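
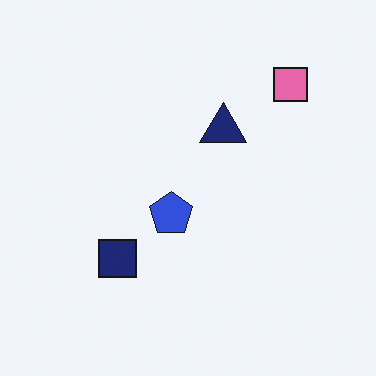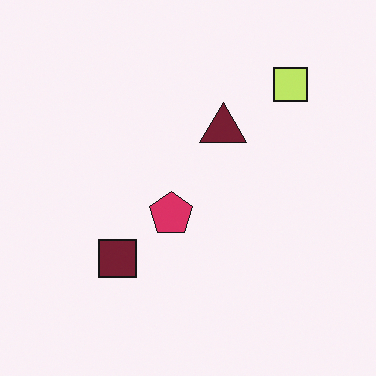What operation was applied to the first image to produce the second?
The image was hue-shifted through roughly a third of the color wheel.

Every shape's color has rotated by the same amount around the hue wheel — a uniform hue shift.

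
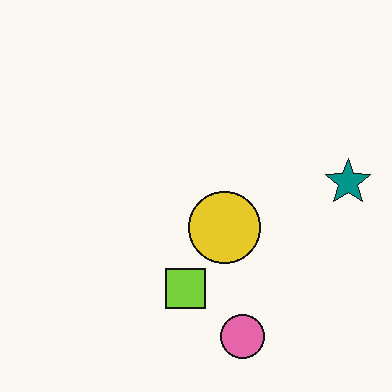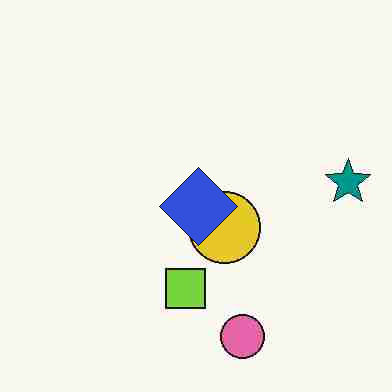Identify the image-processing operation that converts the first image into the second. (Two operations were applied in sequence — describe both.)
This is the original image degraded with heavy JPEG compression, then overlaid with an additional blue diamond.

Blocky 8×8 compression artifacts appear around shape edges and the flat background shows ringing — characteristic JPEG degradation. A blue diamond appears in the second image that is absent from the first.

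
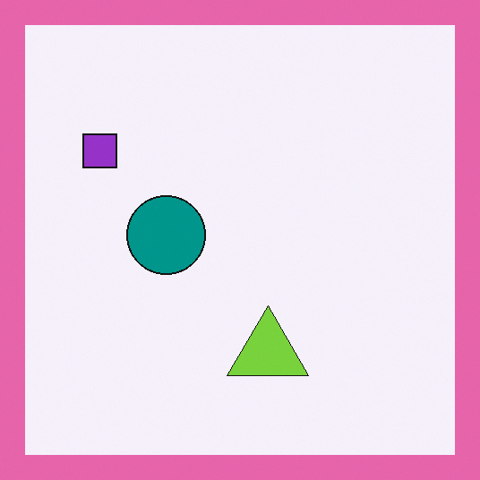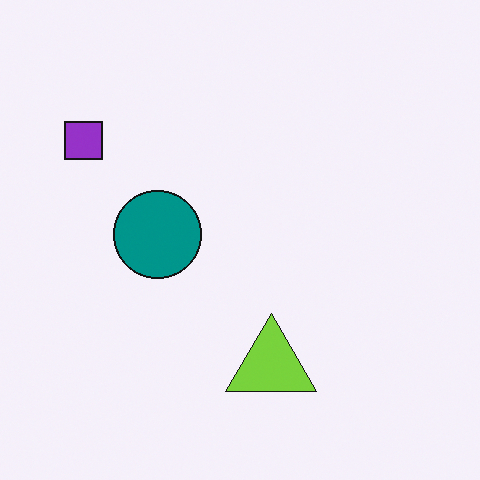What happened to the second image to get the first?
This is the original image framed with a pink border.

A solid pink frame runs around the edge of the first image, with the content slightly shrunk inside it.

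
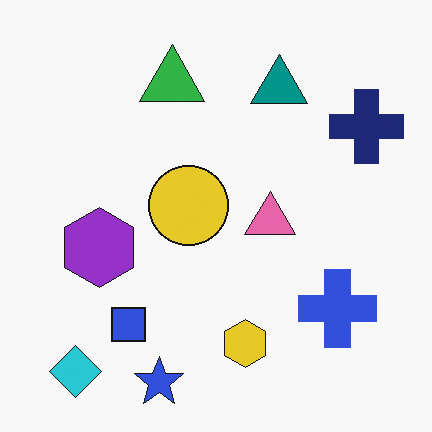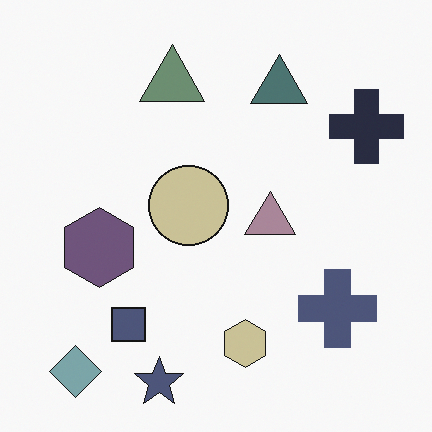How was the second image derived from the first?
The transformation is: made much more muted (saturation change).

All colors are more muted and greyish — a global saturation change.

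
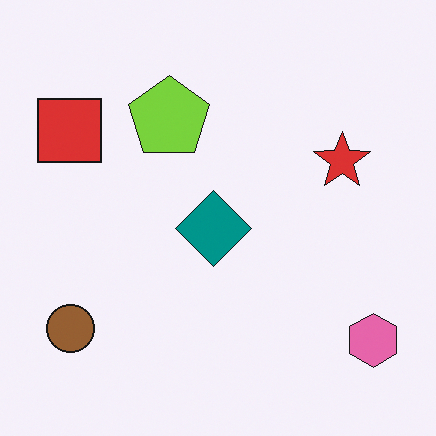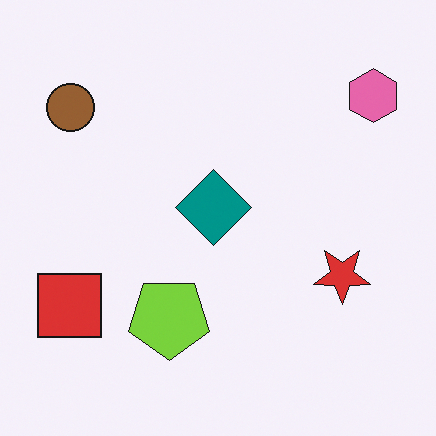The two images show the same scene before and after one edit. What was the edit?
The image was flipped vertically (top ↔ bottom).

The pink hexagon is in the bottom-right of the first image and the top-right of the second — shapes on opposite sides of the horizontal midline have swapped in a mirror flip.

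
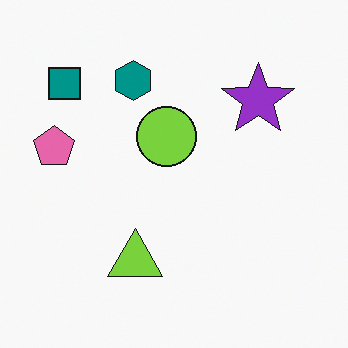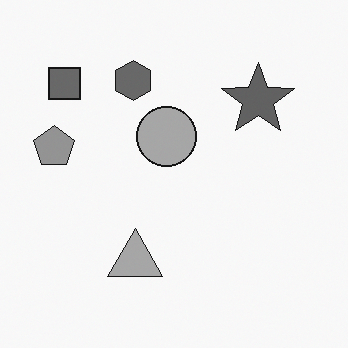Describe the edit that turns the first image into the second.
The image was converted to grayscale.

All color is removed — every shape is now a shade of grey.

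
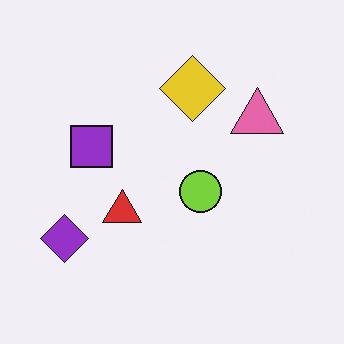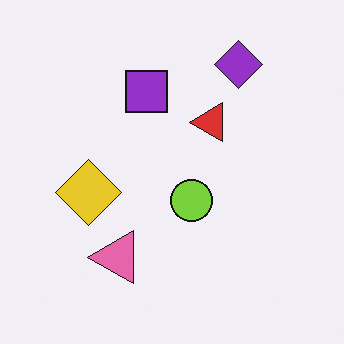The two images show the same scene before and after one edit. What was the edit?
The image was transposed (reflected across the top-left ↔ bottom-right diagonal).

Shapes have swapped their row and column positions — what was in the top-right is now in the bottom-left — a diagonal reflection.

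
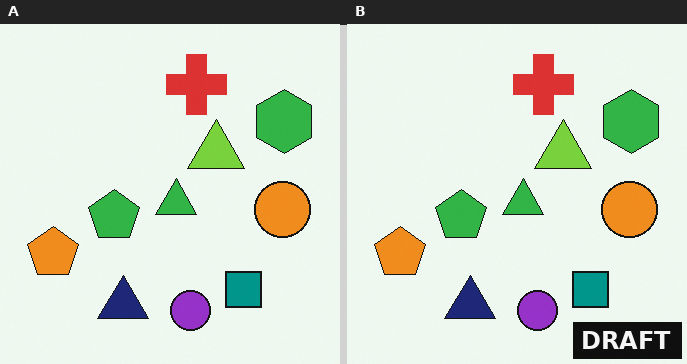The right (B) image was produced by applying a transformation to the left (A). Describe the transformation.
Watermarked with the text "DRAFT" in the lower-right corner.

A dark label reading "DRAFT" appears in the lower-right corner.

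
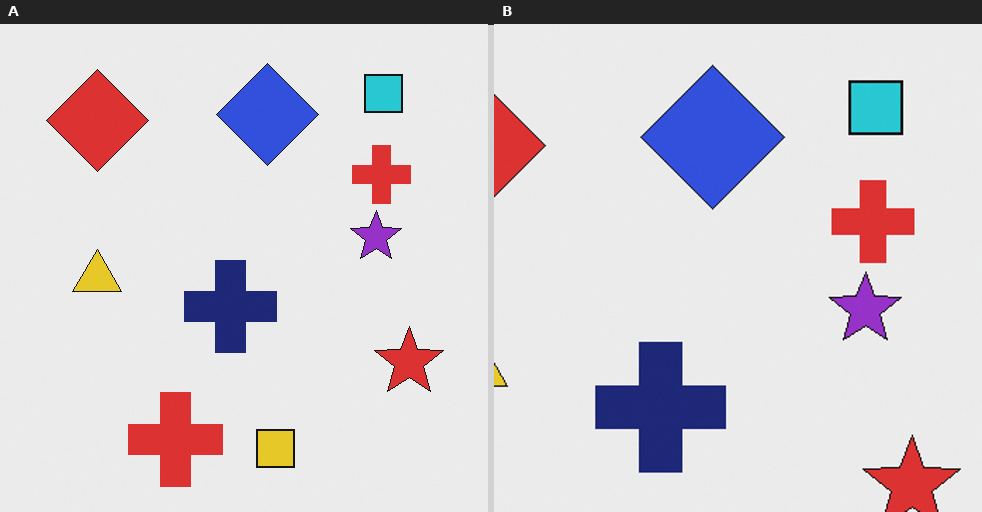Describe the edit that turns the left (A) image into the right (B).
Cropped slightly and scaled back up.

The visible shapes are larger and the field of view is narrower; shapes near the original edges may be partly or wholly outside the frame — a crop-and-rescale.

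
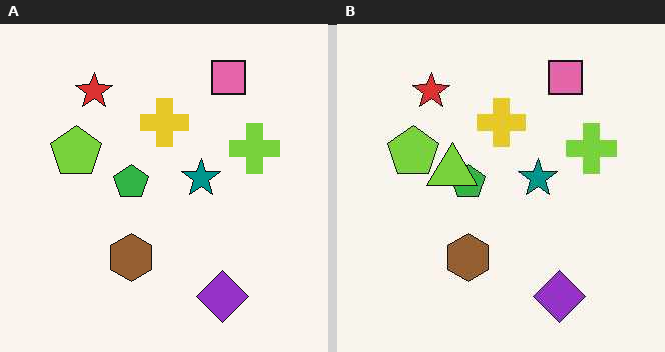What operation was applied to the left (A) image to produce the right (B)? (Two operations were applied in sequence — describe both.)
The image was given moderate JPEG compression, then overlaid with an additional lime triangle.

Blocky 8×8 compression artifacts appear around shape edges and the flat background shows ringing — characteristic JPEG degradation. A lime triangle appears in the right (B) image that is absent from the left (A).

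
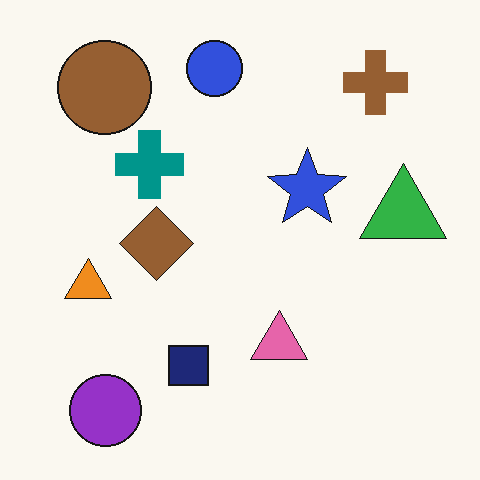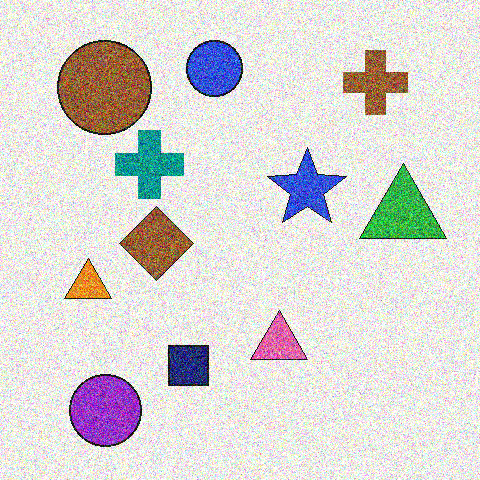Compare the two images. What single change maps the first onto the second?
The transformation is: degraded with strong gaussian noise.

Random speckle covers the whole image, including the flat background.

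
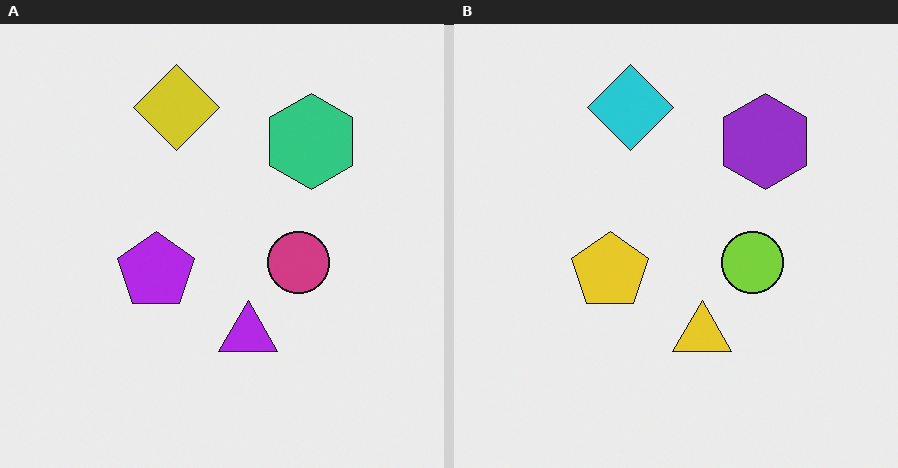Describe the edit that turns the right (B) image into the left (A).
The left (A) image is the right (B) hue-shifted through roughly half the color wheel.

Every shape's color has rotated by the same amount around the hue wheel — a uniform hue shift.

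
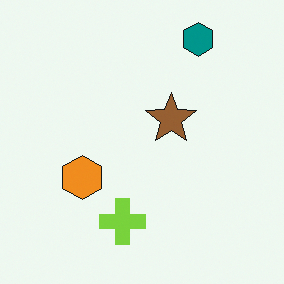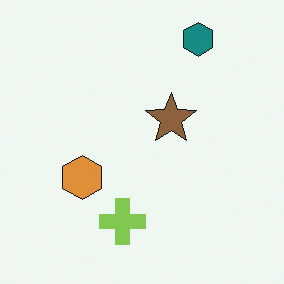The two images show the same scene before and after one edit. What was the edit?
The transformation is: slightly desaturated.

All colors are more muted and greyish — a global saturation change.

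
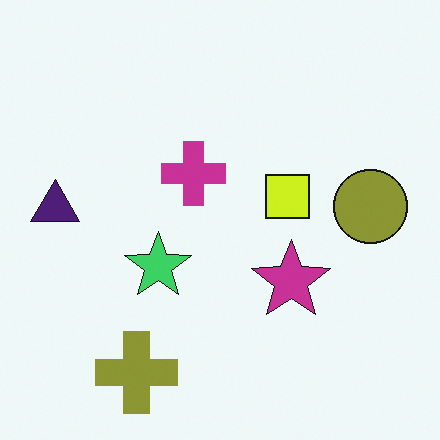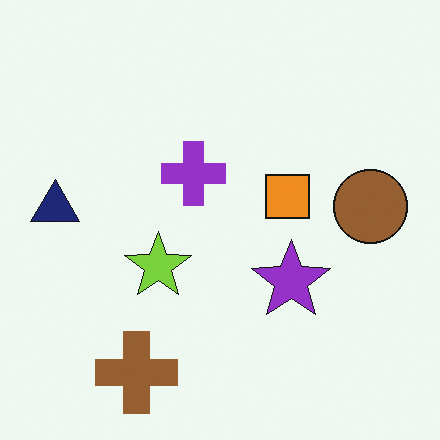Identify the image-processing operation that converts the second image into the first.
Hue-shifted slightly.

Every shape's color has rotated by the same amount around the hue wheel — a uniform hue shift.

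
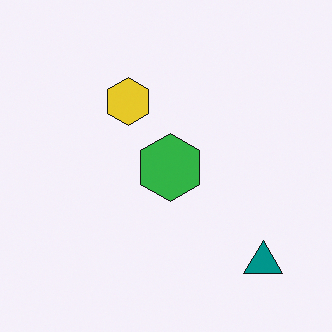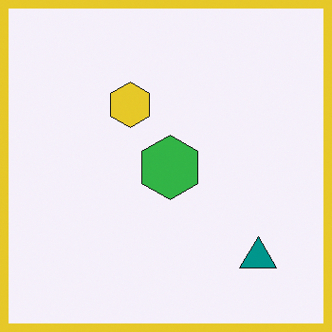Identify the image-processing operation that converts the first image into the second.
It was framed with a yellow border.

A solid yellow frame runs around the edge of the second image, with the content slightly shrunk inside it.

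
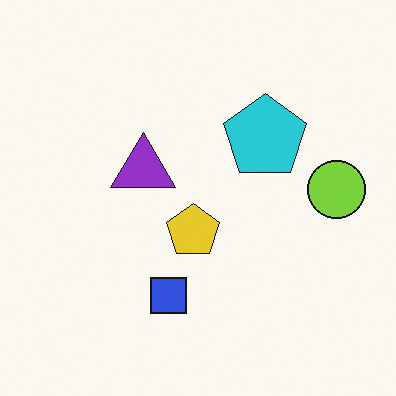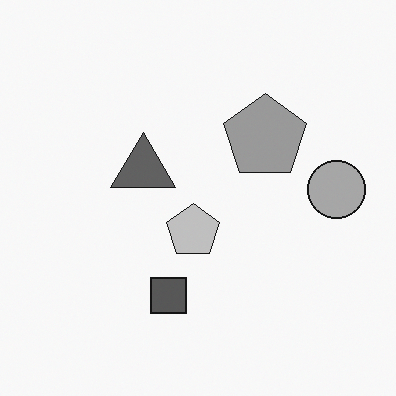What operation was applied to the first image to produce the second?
The transformation is: converted to grayscale.

All color is removed — every shape is now a shade of grey.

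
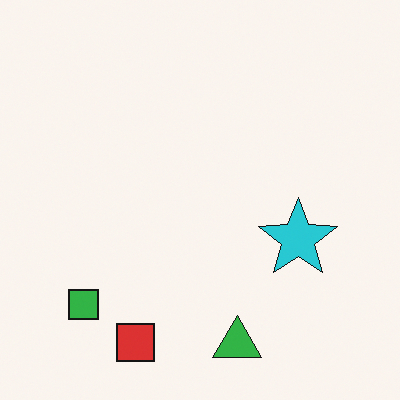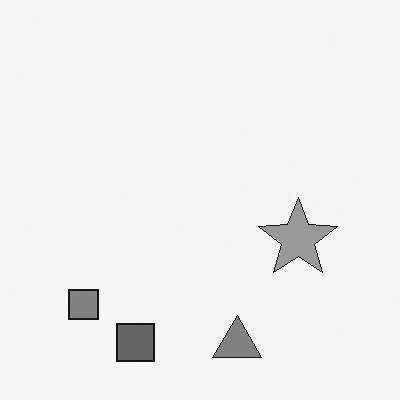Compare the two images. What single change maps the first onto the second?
The transformation is: converted to grayscale.

All color is removed — every shape is now a shade of grey.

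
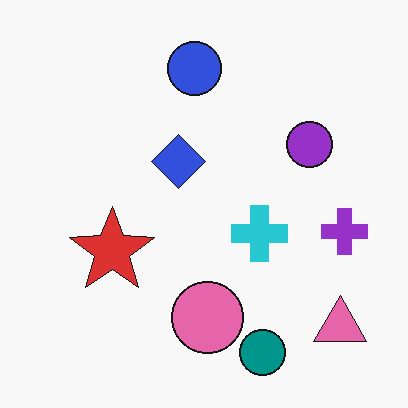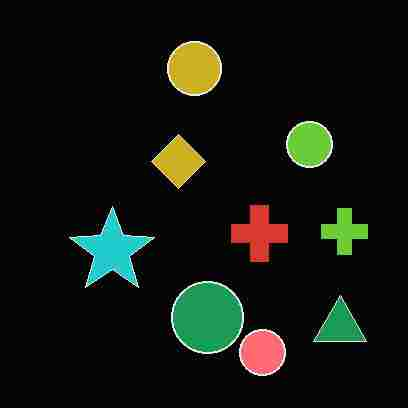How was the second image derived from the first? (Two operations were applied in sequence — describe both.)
It was color-inverted (negative), then heavily JPEG-compressed with obvious blocking artifacts.

The light background has become dark and every shape's color is its complement — a photographic negative. Blocky 8×8 compression artifacts appear around shape edges and the flat background shows ringing — characteristic JPEG degradation.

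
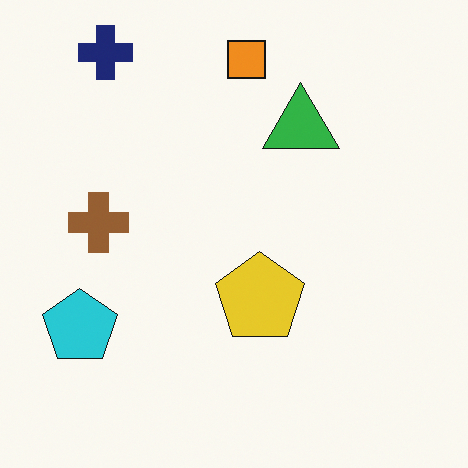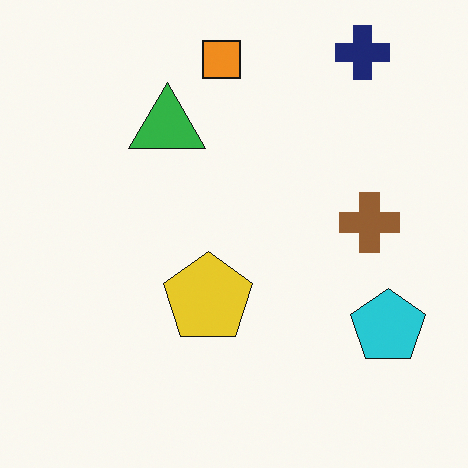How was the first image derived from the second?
The first image is the second flipped horizontally (left ↔ right).

The cyan pentagon is in the bottom-right of the second image and the bottom-left of the first — shapes on opposite sides of the vertical midline have swapped in a mirror flip.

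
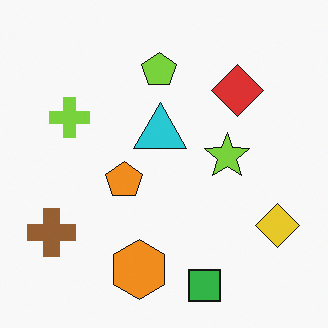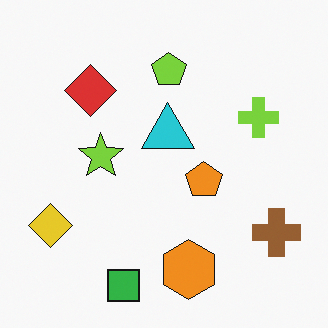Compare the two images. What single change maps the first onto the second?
The transformation is: flipped horizontally (left ↔ right).

The yellow diamond is in the bottom-right of the first image and the bottom-left of the second — shapes on opposite sides of the vertical midline have swapped in a mirror flip.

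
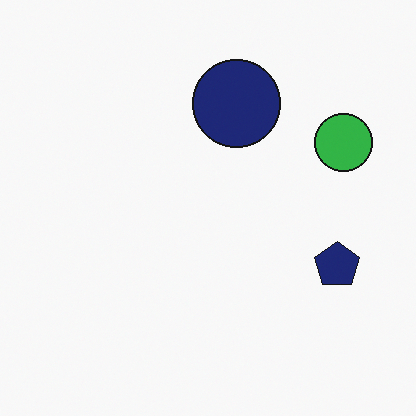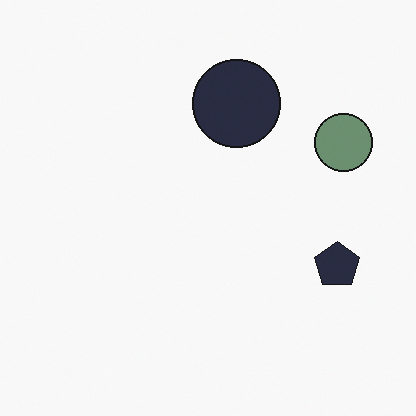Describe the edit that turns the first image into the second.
The transformation is: heavily desaturated.

All colors are more muted and greyish — a global saturation change.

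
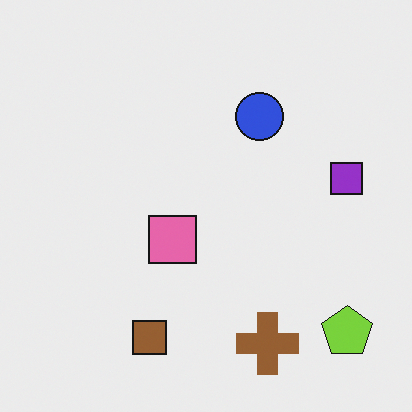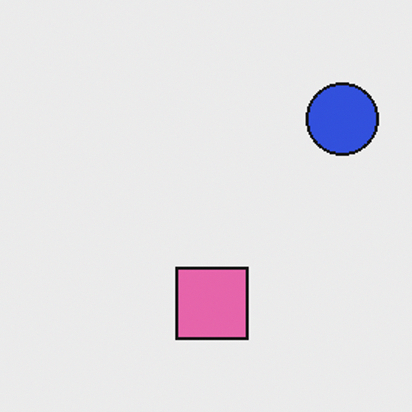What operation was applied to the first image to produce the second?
Cropped to a modestly smaller region and rescaled.

The visible shapes are larger and the field of view is narrower; shapes near the original edges may be partly or wholly outside the frame — a crop-and-rescale.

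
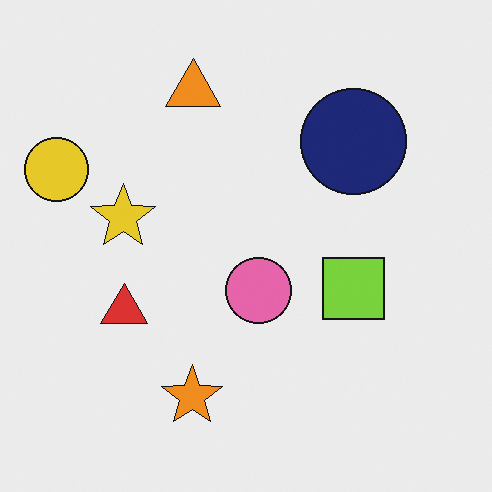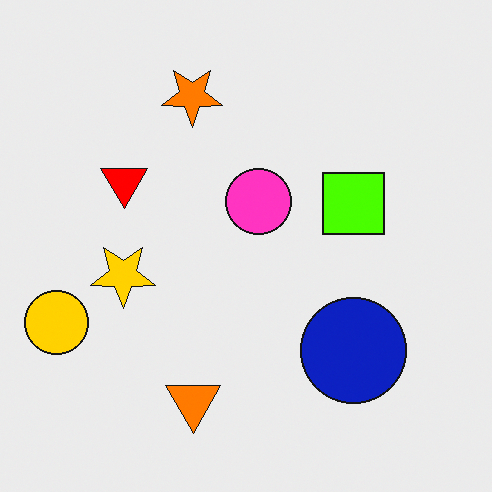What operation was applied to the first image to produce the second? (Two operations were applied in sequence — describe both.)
The second image is the first flipped vertically (top ↔ bottom), then made much more vivid (saturation change).

The orange triangle is in the top of the first image and the bottom of the second — shapes on opposite sides of the horizontal midline have swapped in a mirror flip. All colors are more vivid — a global saturation change.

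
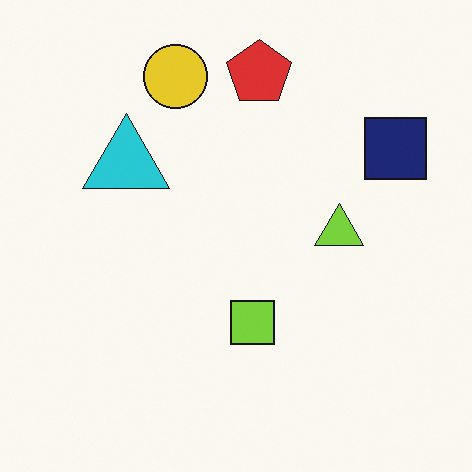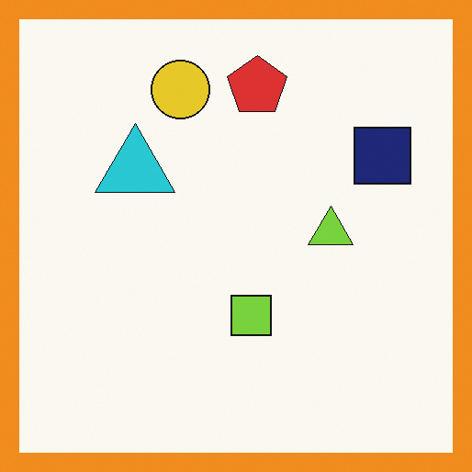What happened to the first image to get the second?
The transformation is: framed with a orange border.

A solid orange frame runs around the edge of the second image, with the content slightly shrunk inside it.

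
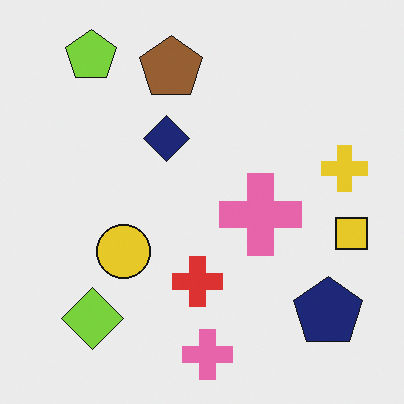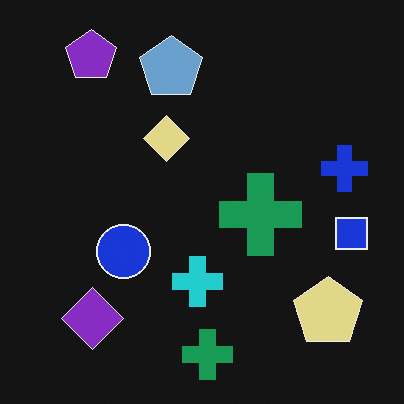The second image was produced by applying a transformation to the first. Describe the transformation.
The second image is the first color-inverted (negative).

The light background has become dark and every shape's color is its complement — a photographic negative.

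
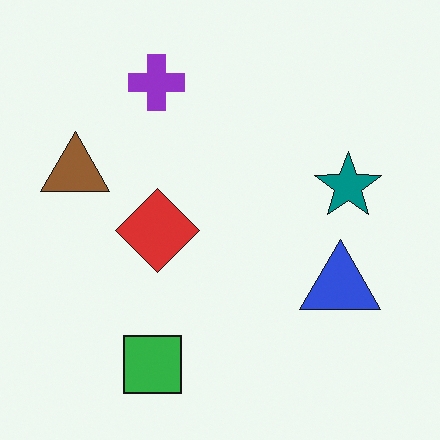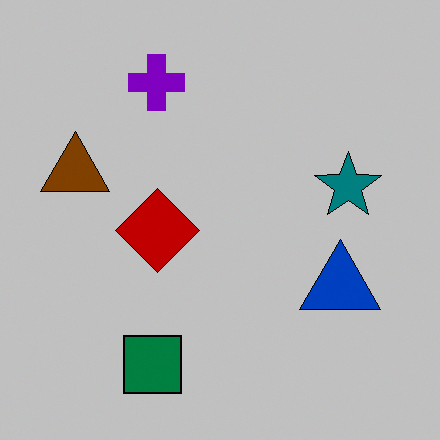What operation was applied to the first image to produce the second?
The image was heavily posterized to just a handful of flat colors.

Each flat color has snapped to a coarser quantized level — most visibly, the near-white background has dropped to a flat grey.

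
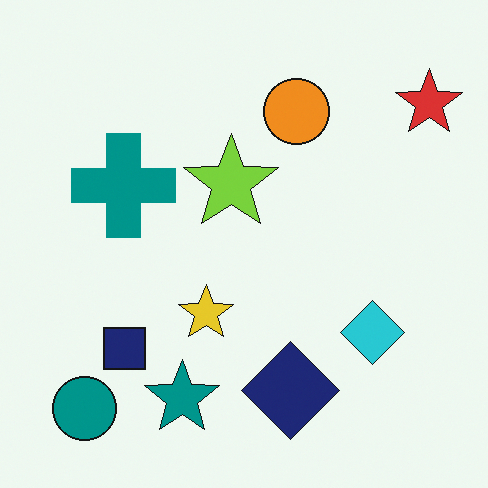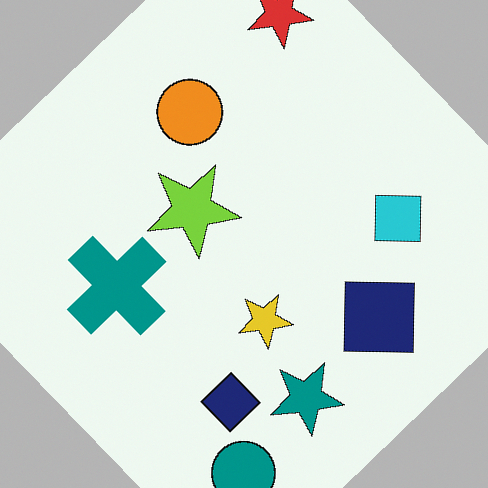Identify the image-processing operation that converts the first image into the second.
The second image is the first rotated counter-clockwise by a large amount — several tens of degrees.

Every shape is tilted by the same angle and the image corners show triangular fill wedges — a whole-image rotation by a non-right angle.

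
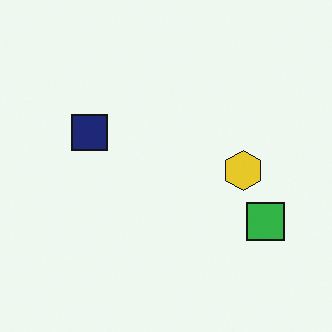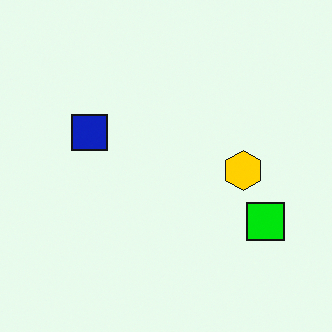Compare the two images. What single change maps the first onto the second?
It was made much more vivid (saturation change).

All colors are more vivid — a global saturation change.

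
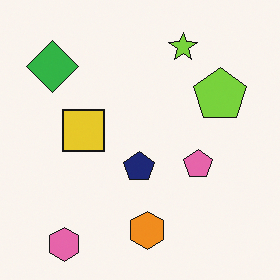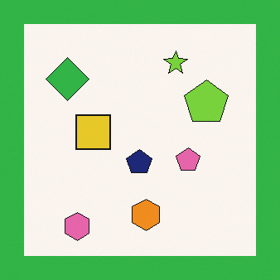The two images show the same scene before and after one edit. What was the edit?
Framed with a green border.

A solid green frame runs around the edge of the second image, with the content slightly shrunk inside it.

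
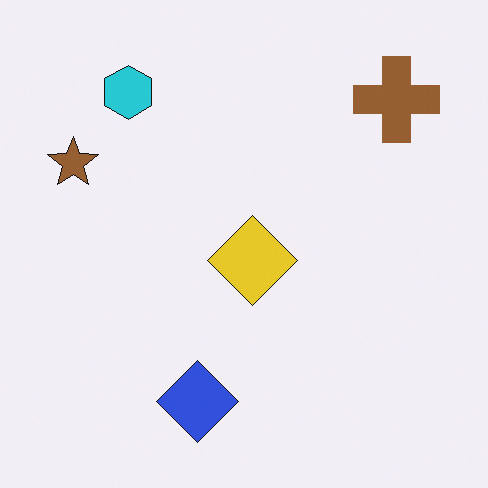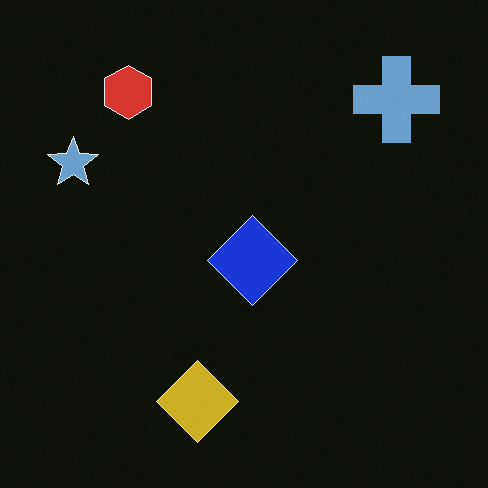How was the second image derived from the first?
It was color-inverted (negative).

The light background has become dark and every shape's color is its complement — a photographic negative.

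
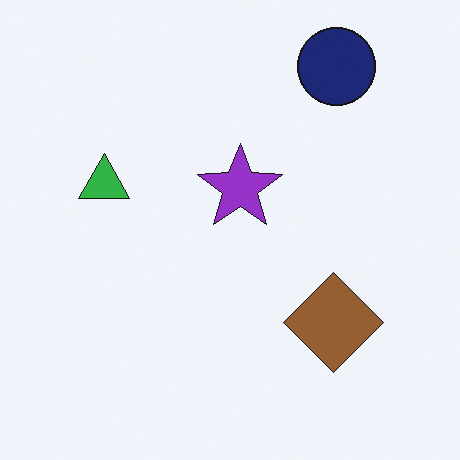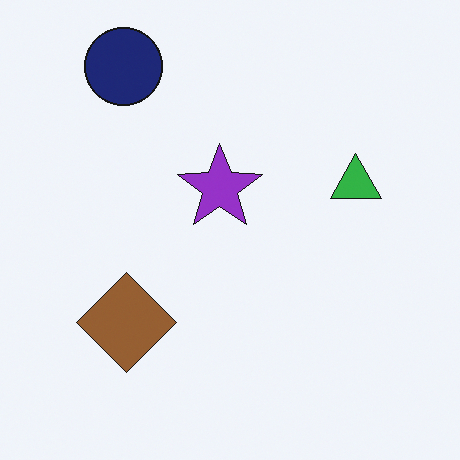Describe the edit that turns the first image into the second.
Flipped horizontally (left ↔ right).

The green triangle is in the left of the first image and the right of the second — shapes on opposite sides of the vertical midline have swapped in a mirror flip.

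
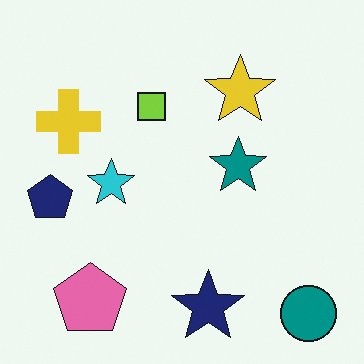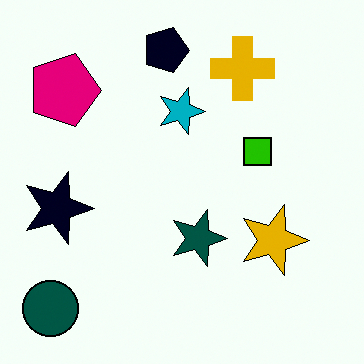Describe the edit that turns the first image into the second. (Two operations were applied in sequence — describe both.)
The transformation is: boosted in contrast, then rotated 90° clockwise.

Tones are pushed away from mid-grey across the whole image — a global contrast change. The teal circle sits in the bottom-right of the first image and the bottom-left of the second — consistent with a whole-image 90° clockwise rotation.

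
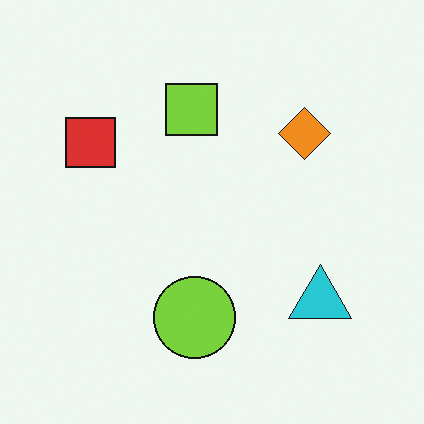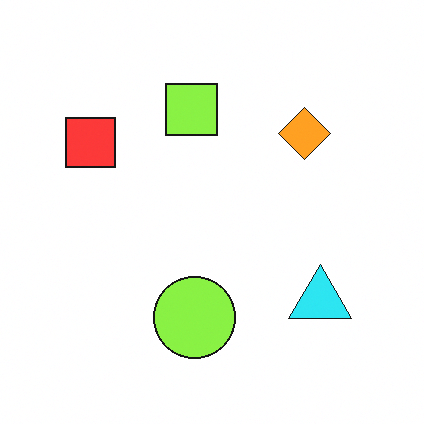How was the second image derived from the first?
This is the original image brightened a little.

Every pixel — background and shapes alike — is uniformly brightened.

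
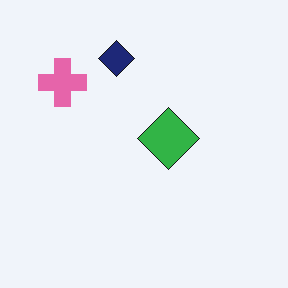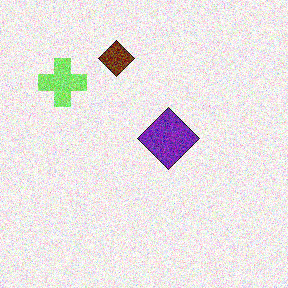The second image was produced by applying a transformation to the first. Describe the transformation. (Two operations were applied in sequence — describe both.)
The second image is the first degraded with moderate additive noise, then hue-shifted noticeably.

Random speckle covers the whole image, including the flat background. Every shape's color has rotated by the same amount around the hue wheel — a uniform hue shift.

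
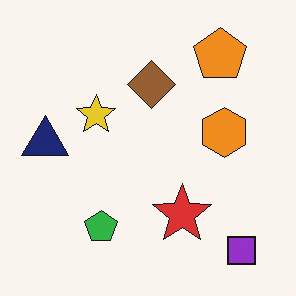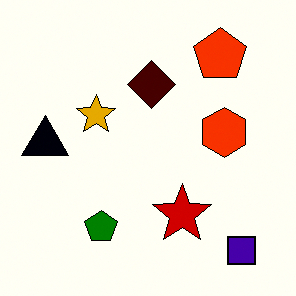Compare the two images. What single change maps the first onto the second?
It was given much higher contrast.

Tones are pushed away from mid-grey across the whole image — a global contrast change.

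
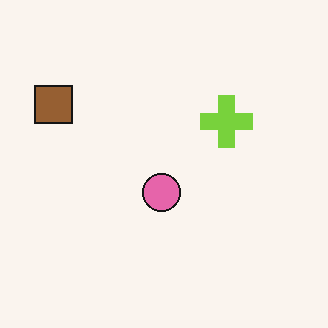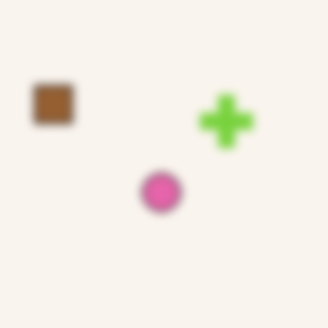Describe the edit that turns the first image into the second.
It was moderately blurred.

Shape edges and outlines are uniformly softened across the whole image.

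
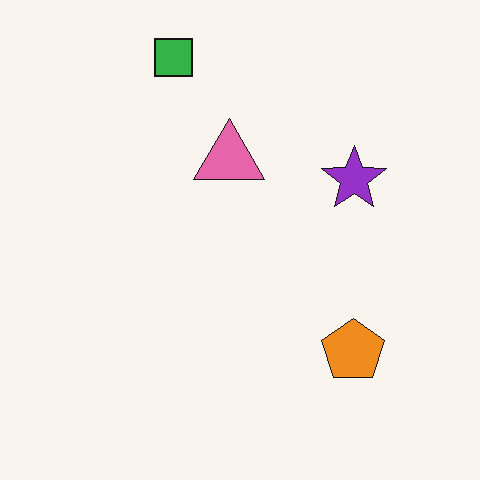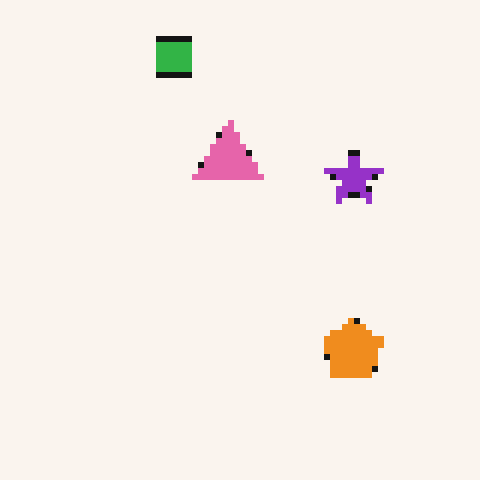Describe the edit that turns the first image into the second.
The transformation is: moderately pixelated.

Shapes are reduced to large square blocks; fine edges and outlines are lost — a downscale-then-upscale (mosaic) effect.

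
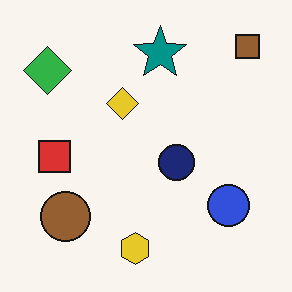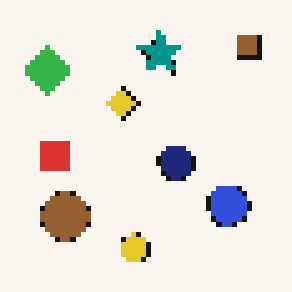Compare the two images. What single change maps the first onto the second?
This is the original image mildly pixelated.

Shapes are reduced to large square blocks; fine edges and outlines are lost — a downscale-then-upscale (mosaic) effect.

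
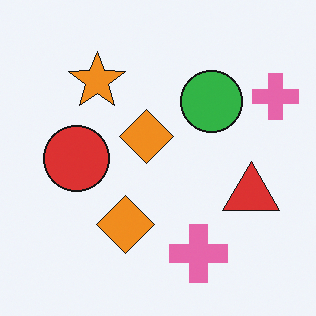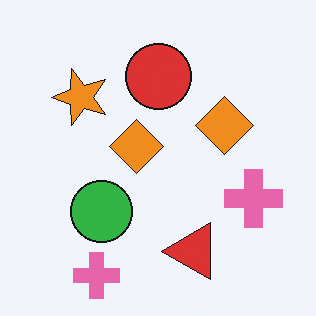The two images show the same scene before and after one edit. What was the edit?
This is the original image transposed (reflected across the top-left ↔ bottom-right diagonal).

Shapes have swapped their row and column positions — what was in the top-right is now in the bottom-left — a diagonal reflection.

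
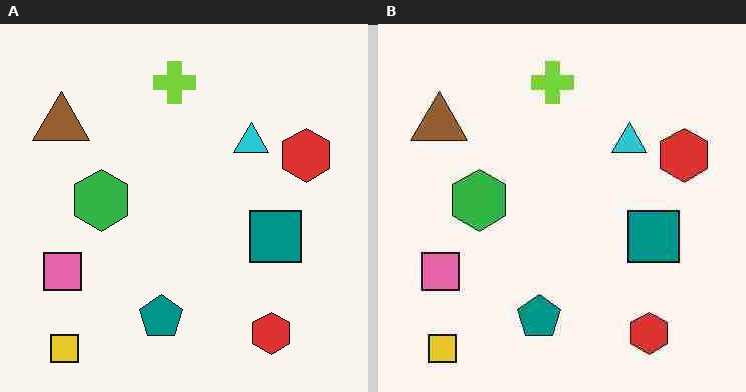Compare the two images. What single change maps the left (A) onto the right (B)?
This is the original image heavily JPEG-compressed with obvious blocking artifacts.

Blocky 8×8 compression artifacts appear around shape edges and the flat background shows ringing — characteristic JPEG degradation.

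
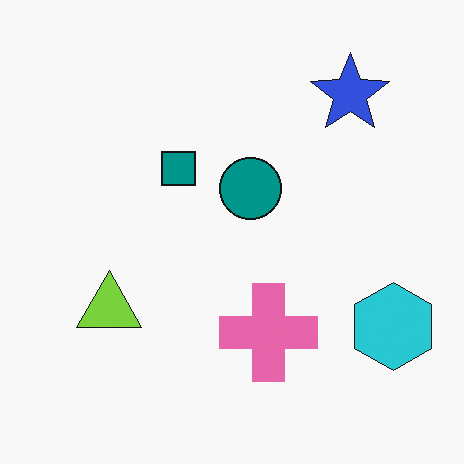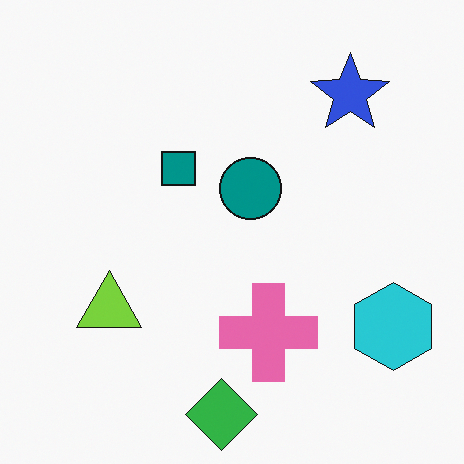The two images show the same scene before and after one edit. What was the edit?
The second image is the first overlaid with an additional green diamond.

A green diamond appears in the second image that is absent from the first.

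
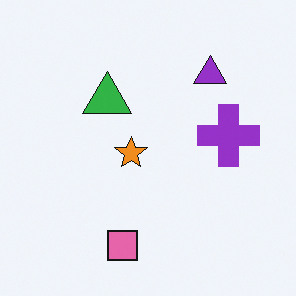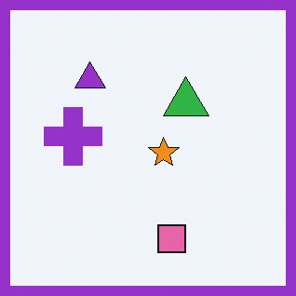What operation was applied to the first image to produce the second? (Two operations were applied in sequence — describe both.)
The transformation is: flipped horizontally (left ↔ right), then framed with a purple border.

The purple cross is in the right of the first image and the left of the second — shapes on opposite sides of the vertical midline have swapped in a mirror flip. A solid purple frame runs around the edge of the second image, with the content slightly shrunk inside it.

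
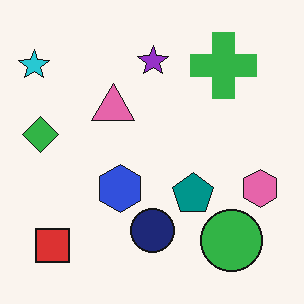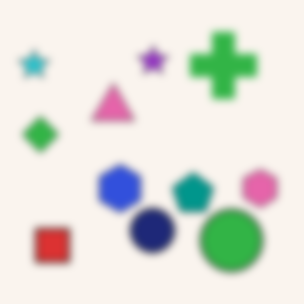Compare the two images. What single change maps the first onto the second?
The transformation is: noticeably gaussian-blurred.

Shape edges and outlines are uniformly softened across the whole image.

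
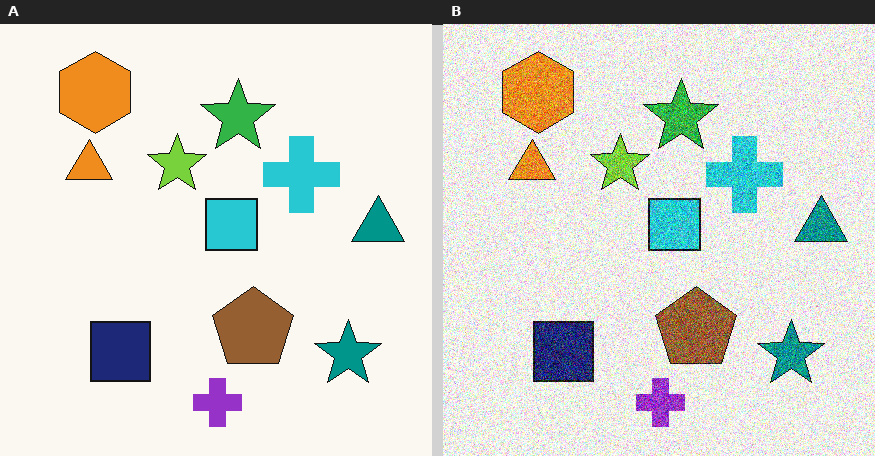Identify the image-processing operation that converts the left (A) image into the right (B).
The right (B) image is the left (A) degraded with heavy additive noise.

Random speckle covers the whole image, including the flat background.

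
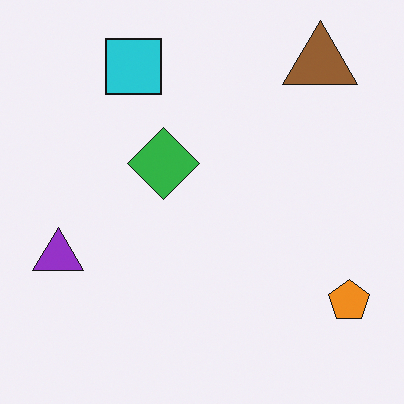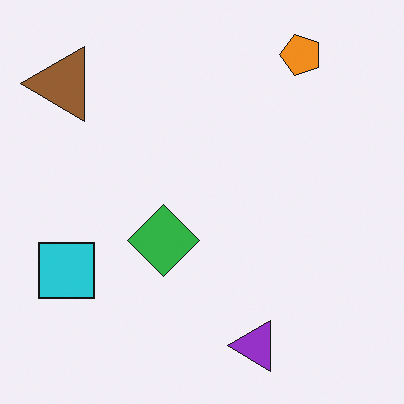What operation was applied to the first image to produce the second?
The transformation is: rotated 90° counter-clockwise.

The brown triangle sits in the top-right of the first image and the top-left of the second — consistent with a whole-image 90° counter-clockwise rotation.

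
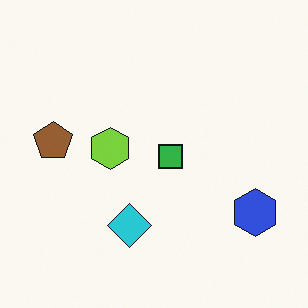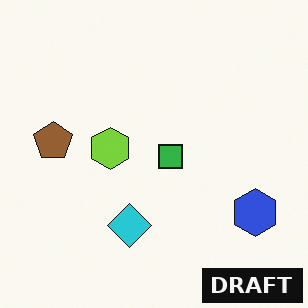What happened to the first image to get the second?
This is the original image watermarked with the text "DRAFT" in the lower-right corner.

A dark label reading "DRAFT" appears in the lower-right corner.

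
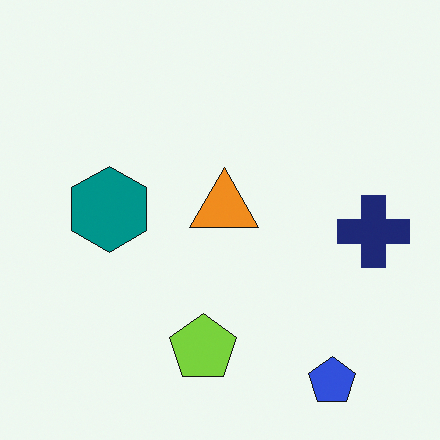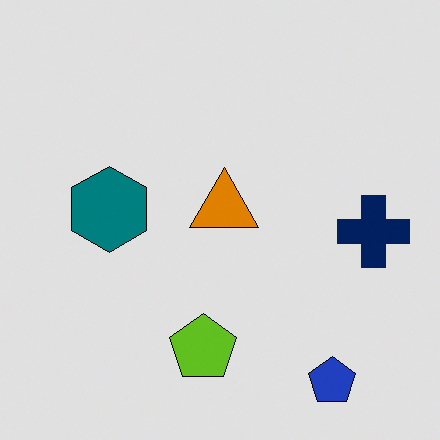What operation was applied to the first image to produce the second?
It was posterized to a reduced palette.

Each flat color has snapped to a coarser quantized level — most visibly, the near-white background has dropped to a flat grey.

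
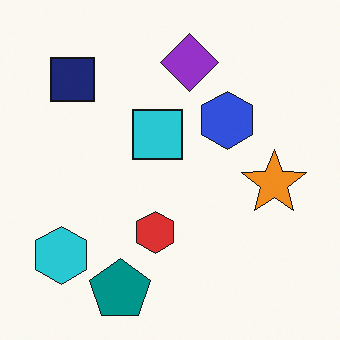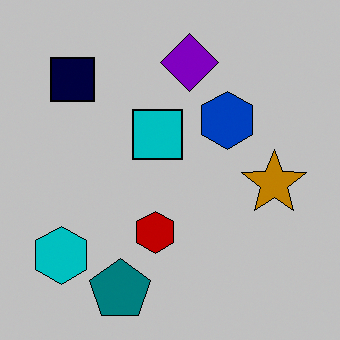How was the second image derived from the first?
The transformation is: aggressively posterized.

Each flat color has snapped to a coarser quantized level — most visibly, the near-white background has dropped to a flat grey.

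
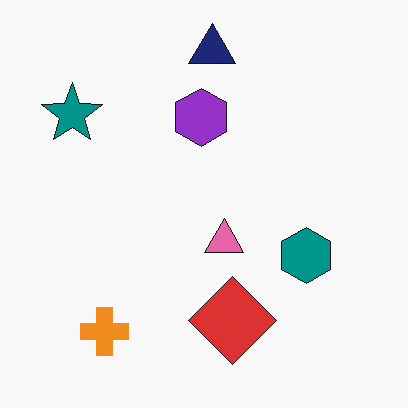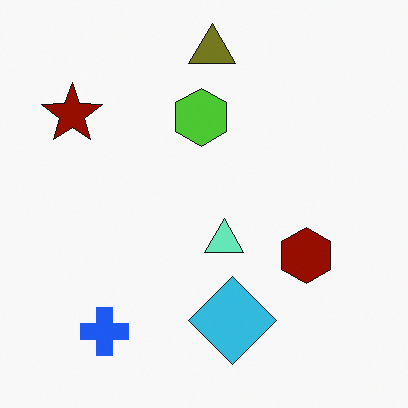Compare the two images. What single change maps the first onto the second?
The image was hue-shifted through roughly half the color wheel.

Every shape's color has rotated by the same amount around the hue wheel — a uniform hue shift.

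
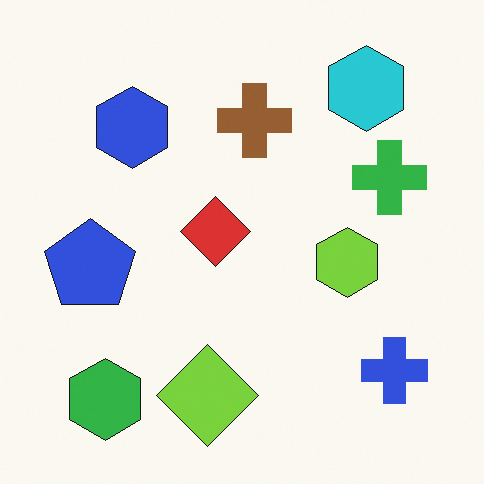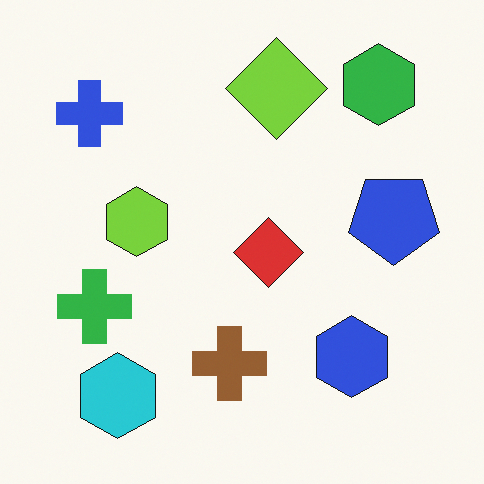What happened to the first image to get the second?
The transformation is: rotated 180°.

The green hexagon sits in the bottom-left of the first image and the top-right of the second — consistent with a whole-image 180° rotation.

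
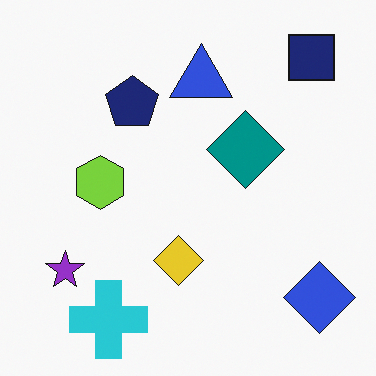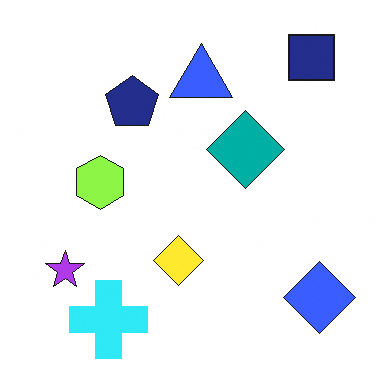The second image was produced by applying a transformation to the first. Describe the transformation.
The image was slightly brightened.

Every pixel — background and shapes alike — is uniformly brightened.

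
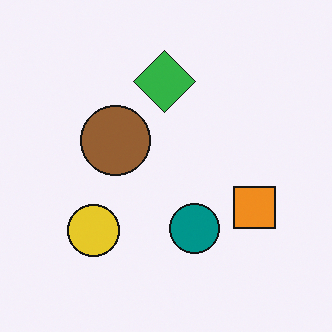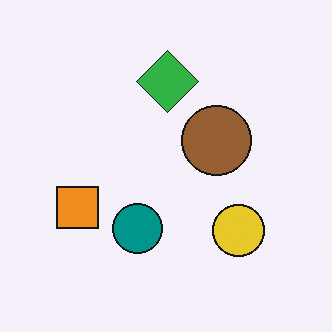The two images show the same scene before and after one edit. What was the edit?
The second image is the first flipped horizontally (left ↔ right).

The orange square is in the right of the first image and the left of the second — shapes on opposite sides of the vertical midline have swapped in a mirror flip.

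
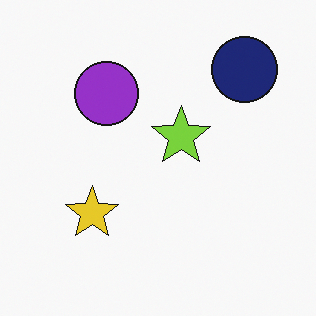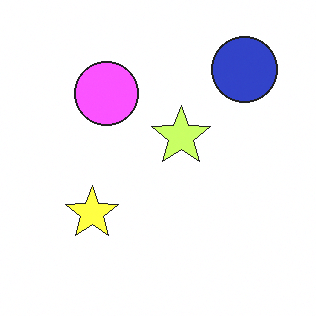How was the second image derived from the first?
The transformation is: substantially brightened.

Every pixel — background and shapes alike — is uniformly brightened.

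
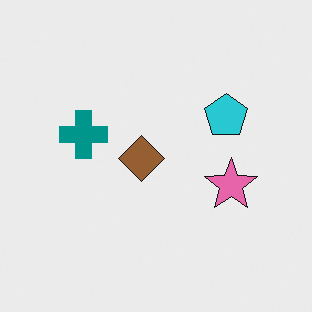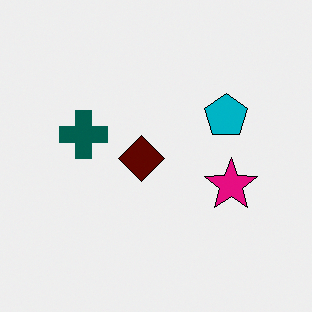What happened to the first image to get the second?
It was given much higher contrast.

Tones are pushed away from mid-grey across the whole image — a global contrast change.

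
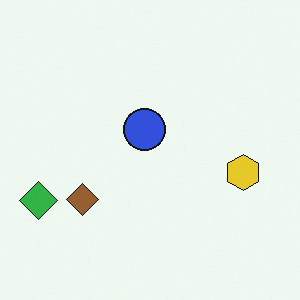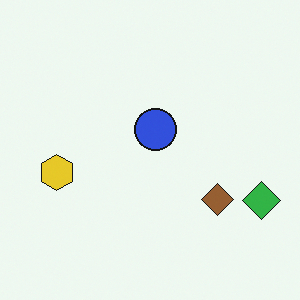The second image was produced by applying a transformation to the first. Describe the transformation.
The transformation is: flipped horizontally (left ↔ right).

The green diamond is in the left of the first image and the right of the second — shapes on opposite sides of the vertical midline have swapped in a mirror flip.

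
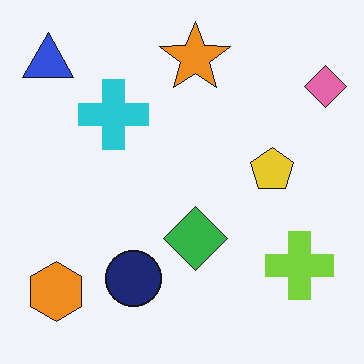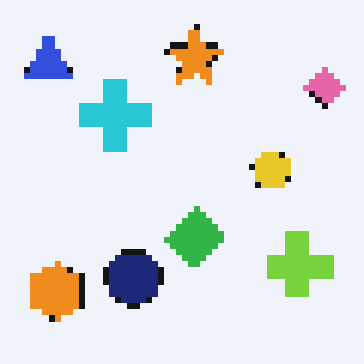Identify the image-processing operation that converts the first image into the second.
The image was moderately pixelated.

Shapes are reduced to large square blocks; fine edges and outlines are lost — a downscale-then-upscale (mosaic) effect.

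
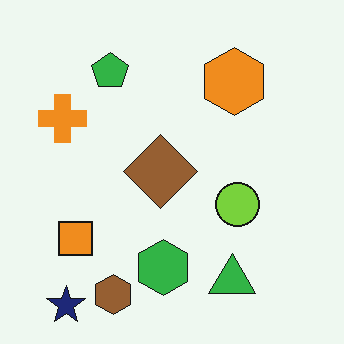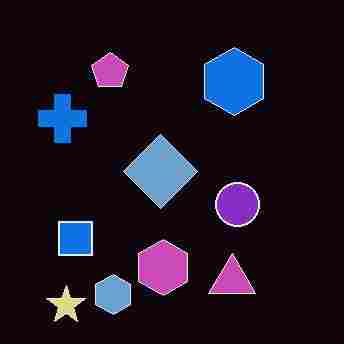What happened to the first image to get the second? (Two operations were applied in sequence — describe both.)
The second image is the first heavily JPEG-compressed with obvious blocking artifacts, then color-inverted (negative).

Blocky 8×8 compression artifacts appear around shape edges and the flat background shows ringing — characteristic JPEG degradation. The light background has become dark and every shape's color is its complement — a photographic negative.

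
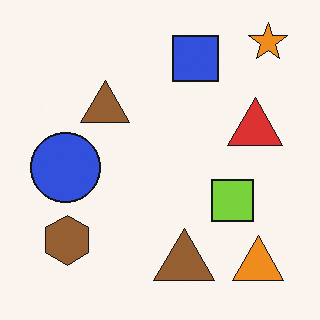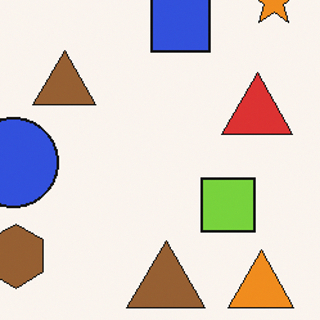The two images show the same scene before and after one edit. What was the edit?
It was cropped to a modestly smaller region and rescaled.

The visible shapes are larger and the field of view is narrower; shapes near the original edges may be partly or wholly outside the frame — a crop-and-rescale.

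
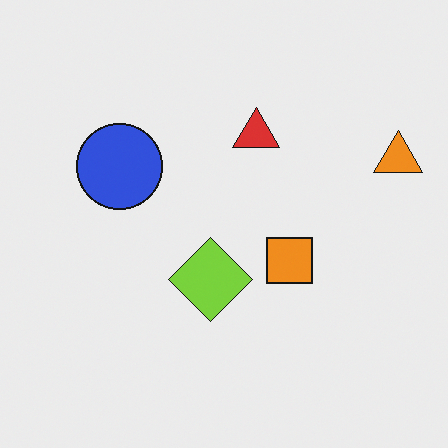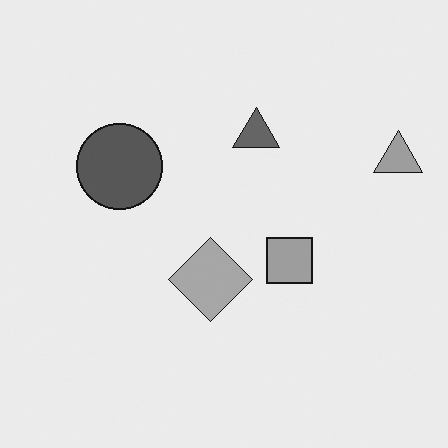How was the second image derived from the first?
The second image is the first converted to grayscale.

All color is removed — every shape is now a shade of grey.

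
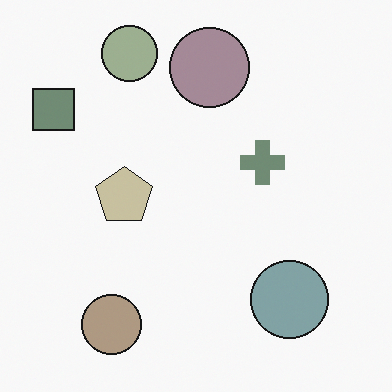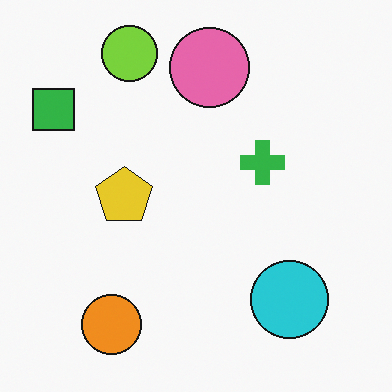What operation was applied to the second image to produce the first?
It was heavily desaturated.

All colors are more muted and greyish — a global saturation change.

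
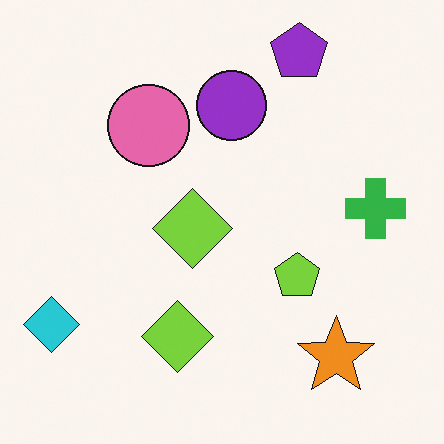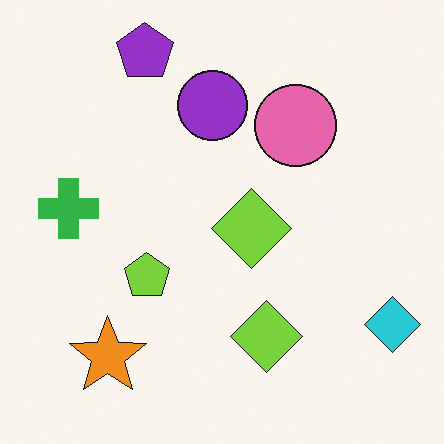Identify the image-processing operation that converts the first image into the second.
It was flipped horizontally (left ↔ right).

The cyan diamond is in the bottom-left of the first image and the bottom-right of the second — shapes on opposite sides of the vertical midline have swapped in a mirror flip.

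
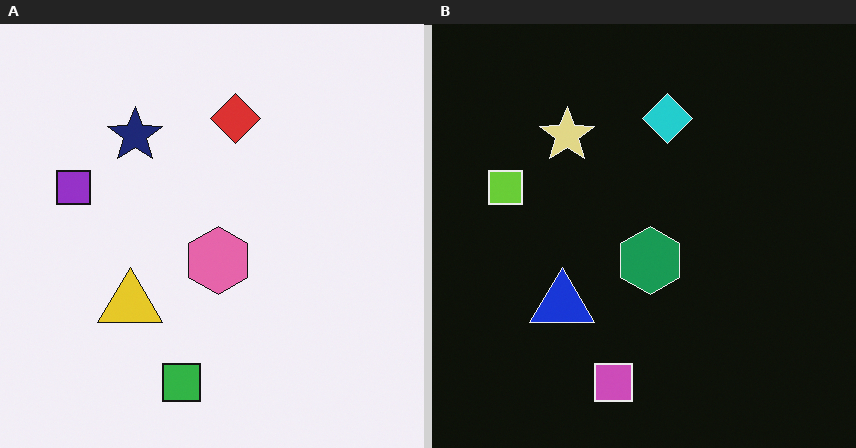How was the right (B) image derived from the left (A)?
Color-inverted (negative).

The light background has become dark and every shape's color is its complement — a photographic negative.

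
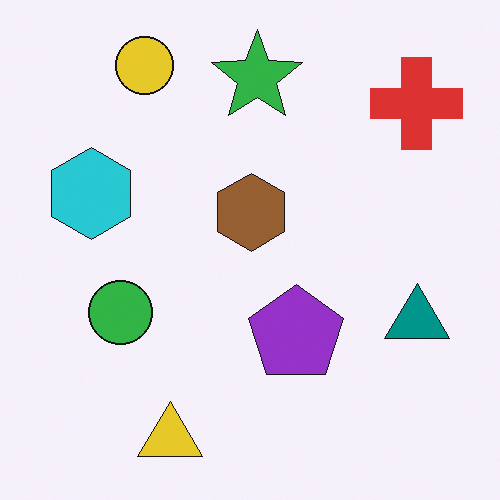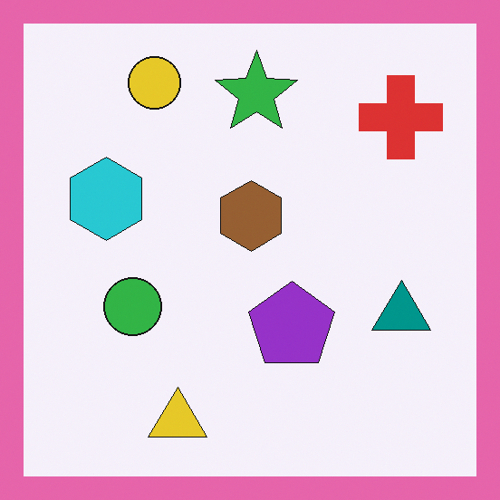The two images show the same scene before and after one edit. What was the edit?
It was framed with a pink border.

A solid pink frame runs around the edge of the second image, with the content slightly shrunk inside it.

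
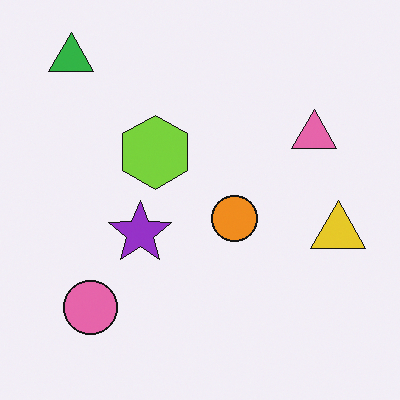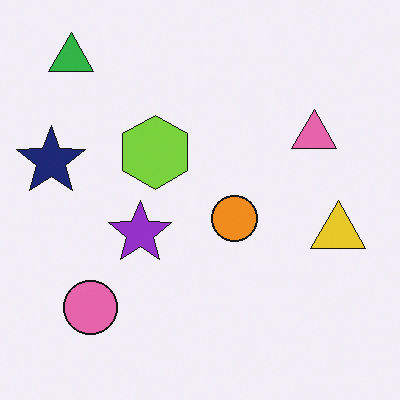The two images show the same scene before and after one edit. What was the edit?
The transformation is: overlaid with an additional navy star.

A navy star appears in the second image that is absent from the first.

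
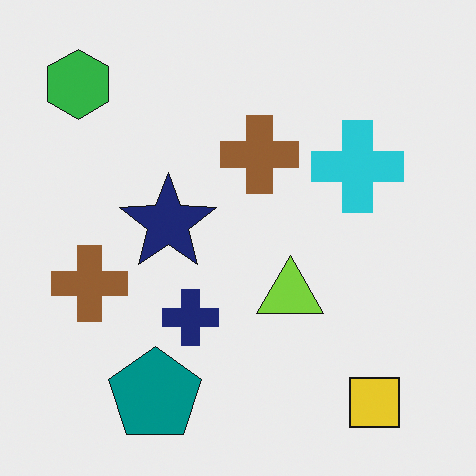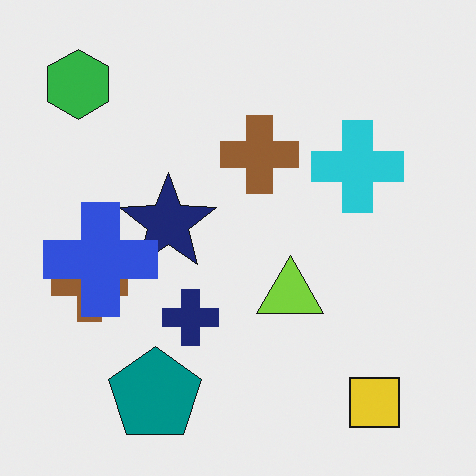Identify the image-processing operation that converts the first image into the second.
This is the original image overlaid with an additional blue cross.

A blue cross appears in the second image that is absent from the first.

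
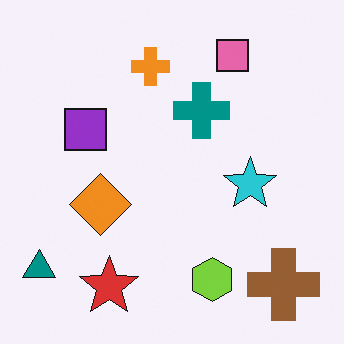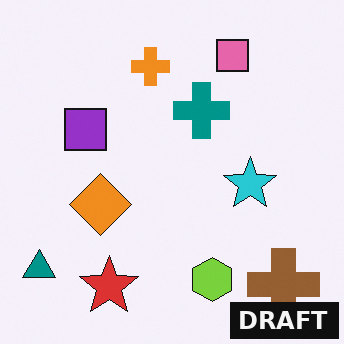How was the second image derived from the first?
The second image is the first watermarked with the text "DRAFT" in the lower-right corner.

A dark label reading "DRAFT" appears in the lower-right corner.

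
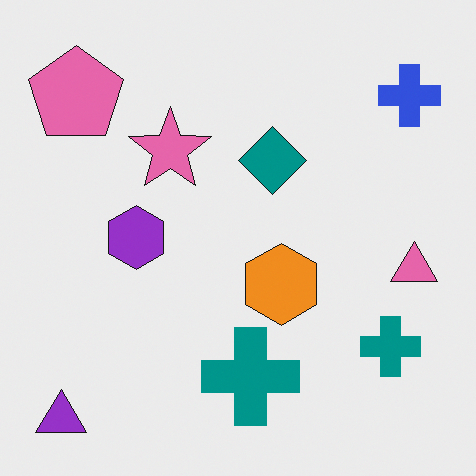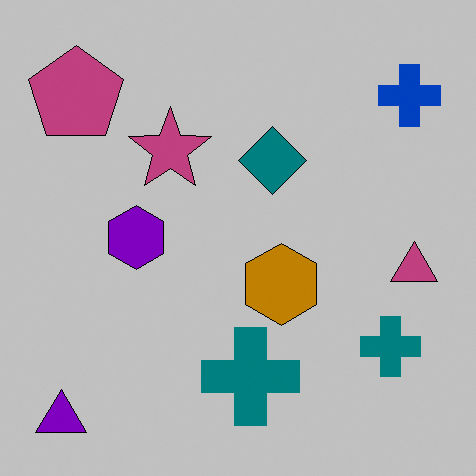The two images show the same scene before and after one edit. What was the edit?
The image was aggressively posterized.

Each flat color has snapped to a coarser quantized level — most visibly, the near-white background has dropped to a flat grey.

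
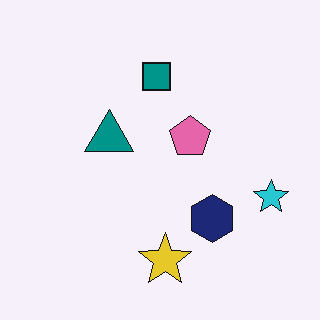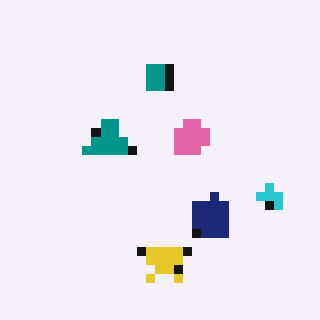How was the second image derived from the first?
It was heavily pixelated into large blocks.

Shapes are reduced to large square blocks; fine edges and outlines are lost — a downscale-then-upscale (mosaic) effect.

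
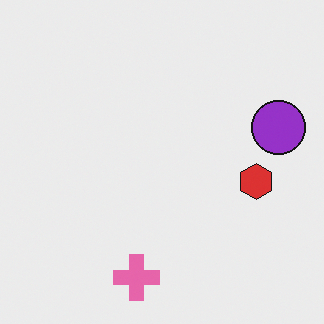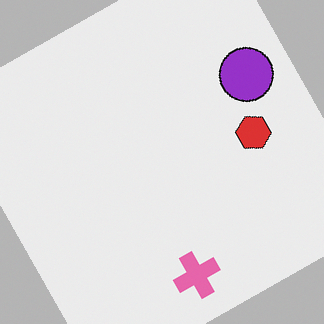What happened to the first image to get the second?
Rotated counter-clockwise by a moderate amount.

Every shape is tilted by the same angle and the image corners show triangular fill wedges — a whole-image rotation by a non-right angle.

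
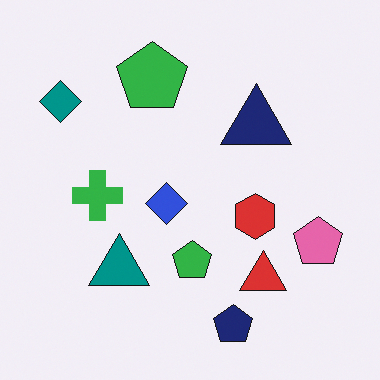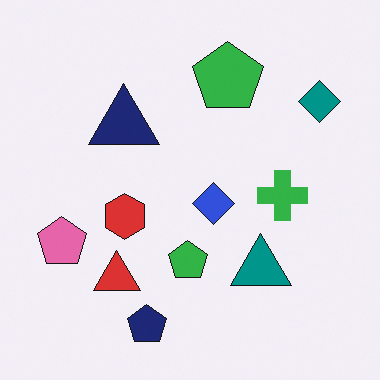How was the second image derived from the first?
It was flipped horizontally (left ↔ right).

The teal diamond is in the top-left of the first image and the top-right of the second — shapes on opposite sides of the vertical midline have swapped in a mirror flip.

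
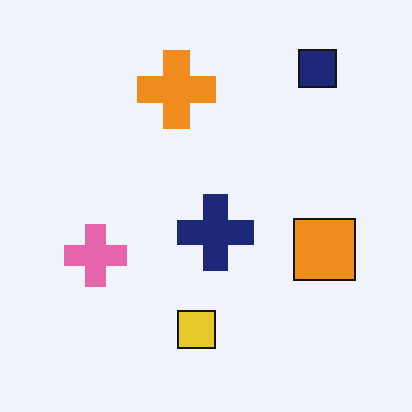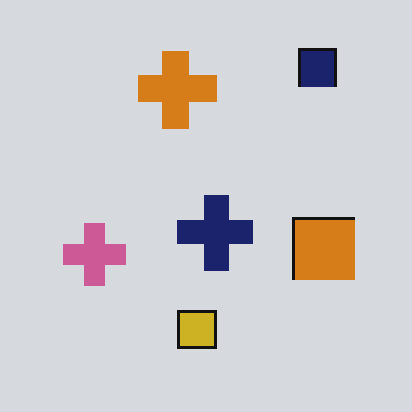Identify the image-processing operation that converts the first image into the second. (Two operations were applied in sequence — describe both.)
Darkened a little, then mildly pixelated.

Every pixel — background and shapes alike — is uniformly darkened. Shapes are reduced to large square blocks; fine edges and outlines are lost — a downscale-then-upscale (mosaic) effect.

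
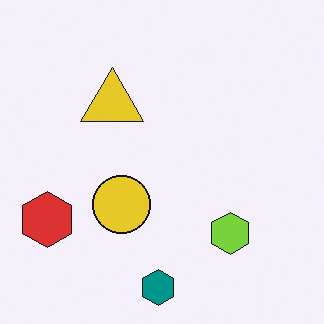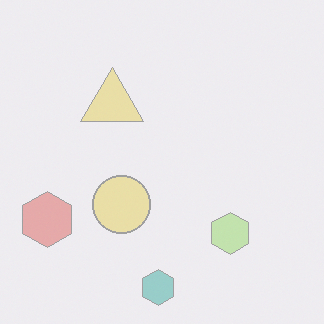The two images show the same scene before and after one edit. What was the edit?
The second image is the first given much lower contrast.

Tones are pushed toward mid-grey across the whole image — a global contrast change.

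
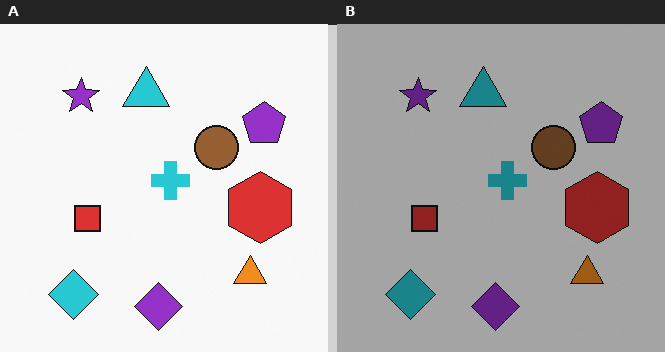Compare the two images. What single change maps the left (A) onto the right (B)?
The right (B) image is the left (A) noticeably darkened.

Every pixel — background and shapes alike — is uniformly darkened.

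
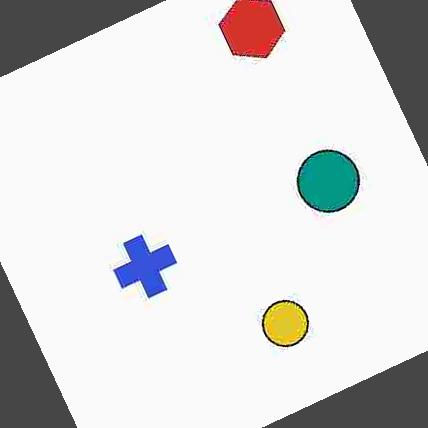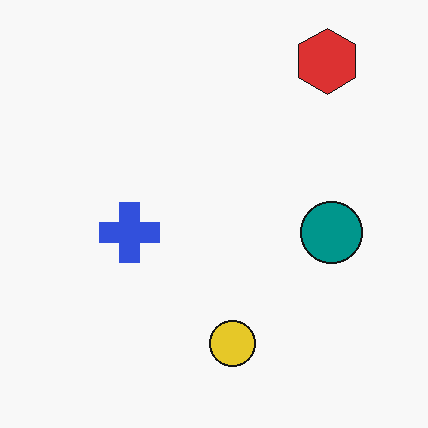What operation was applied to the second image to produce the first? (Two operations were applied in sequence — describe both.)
The transformation is: heavily JPEG-compressed with obvious blocking artifacts, then rotated counter-clockwise by a moderate amount.

Blocky 8×8 compression artifacts appear around shape edges and the flat background shows ringing — characteristic JPEG degradation. Every shape is tilted by the same angle and the image corners show triangular fill wedges — a whole-image rotation by a non-right angle.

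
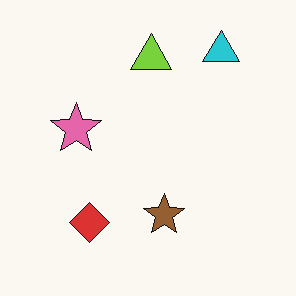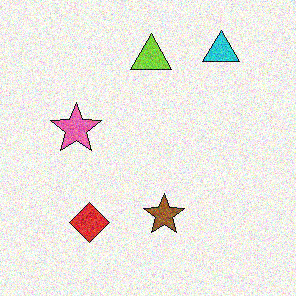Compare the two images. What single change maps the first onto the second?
Degraded with moderate additive noise.

Random speckle covers the whole image, including the flat background.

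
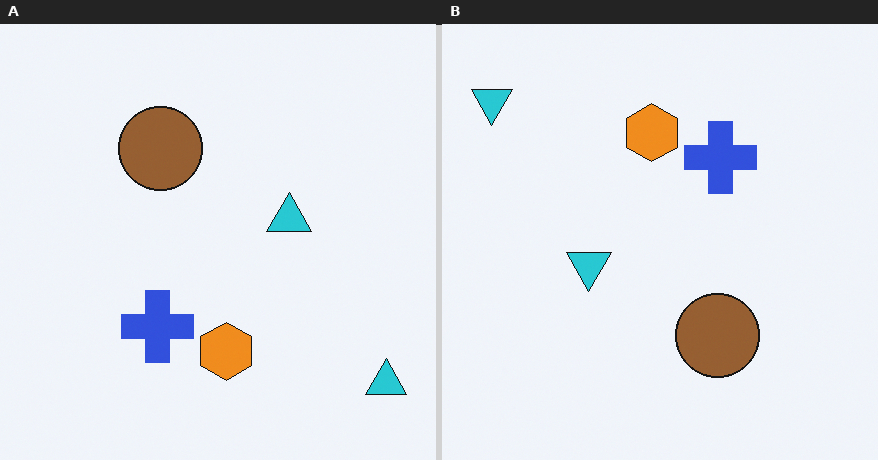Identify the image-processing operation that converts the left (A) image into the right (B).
Rotated 180°.

The brown circle sits in the top of the left (A) image and the bottom of the right (B) — consistent with a whole-image 180° rotation.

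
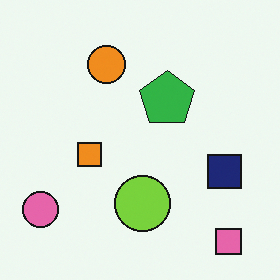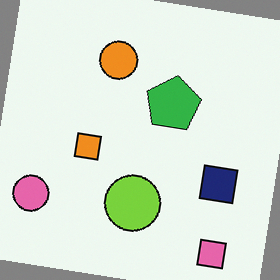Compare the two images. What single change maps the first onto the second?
It was rotated clockwise by a small amount.

Every shape is tilted by the same angle and the image corners show triangular fill wedges — a whole-image rotation by a non-right angle.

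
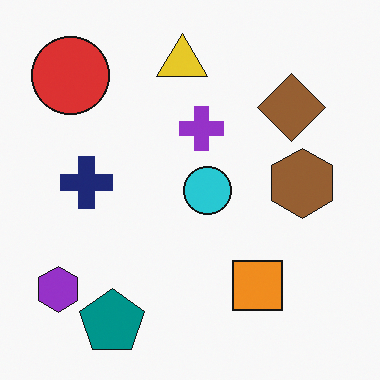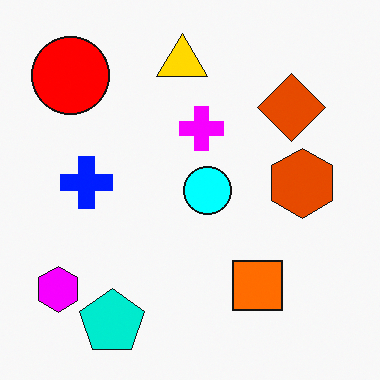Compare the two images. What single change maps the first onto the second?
The image was heavily oversaturated.

All colors are more vivid — a global saturation change.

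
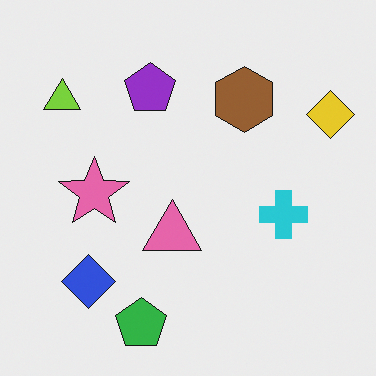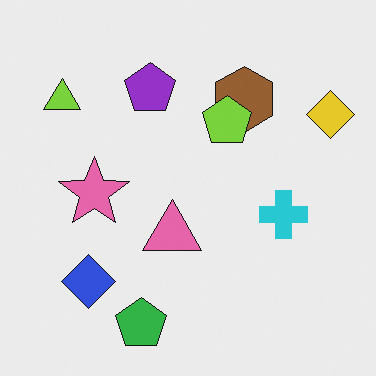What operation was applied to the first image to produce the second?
The transformation is: overlaid with an additional lime pentagon.

A lime pentagon appears in the second image that is absent from the first.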